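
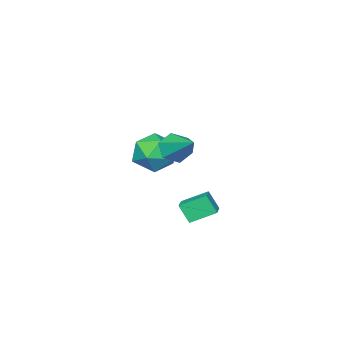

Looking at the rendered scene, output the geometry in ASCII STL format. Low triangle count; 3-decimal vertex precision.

solid 
facet normal -0.958 0.219 -0.187
outer loop
vertex -3.08 -0.635 -3.714
vertex -3.4 -1.557 -3.154
vertex -3.283 -0.58 -2.608
endloop
endfacet
facet normal -0.565 0.813 -0.144
outer loop
vertex -3.08 -0.635 -3.714
vertex -3.283 -0.58 -2.608
vertex -2.397 -0.042 -3.045
endloop
endfacet
facet normal -0.048 0.771 -0.634
outer loop
vertex -3.08 -0.635 -3.714
vertex -2.397 -0.042 -3.045
vertex -1.966 -0.686 -3.861
endloop
endfacet
facet normal -0.123 0.151 -0.981
outer loop
vertex -3.08 -0.635 -3.714
vertex -1.966 -0.686 -3.861
vertex -2.586 -1.623 -3.928
endloop
endfacet
facet normal -0.685 -0.190 -0.704
outer loop
vertex -3.08 -0.635 -3.714
vertex -2.586 -1.623 -3.928
vertex -3.4 -1.557 -3.154
endloop
endfacet
facet normal -0.256 0.828 0.499
outer loop
vertex -2.397 -0.042 -3.045
vertex -3.283 -0.58 -2.608
vertex -2.294 -0.597 -2.072
endloop
endfacet
facet normal -0.893 -0.134 0.430
outer loop
vertex -3.283 -0.58 -2.608
vertex -3.4 -1.557 -3.154
vertex -2.914 -1.534 -2.139
endloop
endfacet
facet normal -0.450 -0.795 -0.406
outer loop
vertex -3.4 -1.557 -3.154
vertex -2.586 -1.623 -3.928
vertex -2.483 -2.178 -2.955
endloop
endfacet
facet normal 0.459 -0.243 -0.855
outer loop
vertex -2.586 -1.623 -3.928
vertex -1.966 -0.686 -3.861
vertex -1.597 -1.64 -3.392
endloop
endfacet
facet normal 0.579 0.760 -0.294
outer loop
vertex -1.966 -0.686 -3.861
vertex -2.397 -0.042 -3.045
vertex -1.48 -0.663 -2.846
endloop
endfacet
facet normal 0.123 -0.151 0.981
outer loop
vertex -1.8 -1.585 -2.286
vertex -2.294 -0.597 -2.072
vertex -2.914 -1.534 -2.139
endloop
endfacet
facet normal 0.048 -0.771 0.634
outer loop
vertex -1.8 -1.585 -2.286
vertex -2.914 -1.534 -2.139
vertex -2.483 -2.178 -2.955
endloop
endfacet
facet normal 0.565 -0.813 0.144
outer loop
vertex -1.8 -1.585 -2.286
vertex -2.483 -2.178 -2.955
vertex -1.597 -1.64 -3.392
endloop
endfacet
facet normal 0.958 -0.219 0.187
outer loop
vertex -1.8 -1.585 -2.286
vertex -1.597 -1.64 -3.392
vertex -1.48 -0.663 -2.846
endloop
endfacet
facet normal 0.685 0.190 0.704
outer loop
vertex -1.8 -1.585 -2.286
vertex -1.48 -0.663 -2.846
vertex -2.294 -0.597 -2.072
endloop
endfacet
facet normal -0.459 0.243 0.855
outer loop
vertex -2.914 -1.534 -2.139
vertex -2.294 -0.597 -2.072
vertex -3.283 -0.58 -2.608
endloop
endfacet
facet normal -0.579 -0.760 0.294
outer loop
vertex -2.483 -2.178 -2.955
vertex -2.914 -1.534 -2.139
vertex -3.4 -1.557 -3.154
endloop
endfacet
facet normal 0.256 -0.828 -0.499
outer loop
vertex -1.597 -1.64 -3.392
vertex -2.483 -2.178 -2.955
vertex -2.586 -1.623 -3.928
endloop
endfacet
facet normal 0.893 0.134 -0.430
outer loop
vertex -1.48 -0.663 -2.846
vertex -1.597 -1.64 -3.392
vertex -1.966 -0.686 -3.861
endloop
endfacet
facet normal 0.450 0.795 0.406
outer loop
vertex -2.294 -0.597 -2.072
vertex -1.48 -0.663 -2.846
vertex -2.397 -0.042 -3.045
endloop
endfacet
facet normal -0.284 -0.808 -0.515
outer loop
vertex -0.901 0.749 -2.169
vertex -1.628 0.794 -1.839
vertex -1.475 1.177 -2.524
endloop
endfacet
facet normal 0.695 0.516 -0.501
outer loop
vertex -0.901 0.749 -2.169
vertex -1.475 1.177 -2.524
vertex -1.112 2.266 -0.901
endloop
endfacet
facet normal -0.284 -0.809 -0.515
outer loop
vertex -1.475 1.177 -2.524
vertex -1.628 0.794 -1.839
vertex -2.203 1.222 -2.194
endloop
endfacet
facet normal -0.184 0.835 -0.519
outer loop
vertex -1.475 1.177 -2.524
vertex -2.203 1.222 -2.194
vertex -1.112 2.266 -0.901
endloop
endfacet
facet normal -0.284 -0.809 -0.515
outer loop
vertex -2.203 1.222 -2.194
vertex -1.628 0.794 -1.839
vertex -2.356 0.839 -1.509
endloop
endfacet
facet normal -0.777 0.607 0.166
outer loop
vertex -2.203 1.222 -2.194
vertex -2.356 0.839 -1.509
vertex -1.112 2.266 -0.901
endloop
endfacet
facet normal -0.283 -0.809 -0.515
outer loop
vertex -2.356 0.839 -1.509
vertex -1.628 0.794 -1.839
vertex -1.781 0.411 -1.153
endloop
endfacet
facet normal -0.493 0.060 0.868
outer loop
vertex -2.356 0.839 -1.509
vertex -1.781 0.411 -1.153
vertex -1.112 2.266 -0.901
endloop
endfacet
facet normal -0.284 -0.809 -0.515
outer loop
vertex -1.781 0.411 -1.153
vertex -1.628 0.794 -1.839
vertex -1.054 0.366 -1.483
endloop
endfacet
facet normal 0.386 -0.259 0.885
outer loop
vertex -1.781 0.411 -1.153
vertex -1.054 0.366 -1.483
vertex -1.112 2.266 -0.901
endloop
endfacet
facet normal -0.284 -0.809 -0.515
outer loop
vertex -1.054 0.366 -1.483
vertex -1.628 0.794 -1.839
vertex -0.901 0.749 -2.169
endloop
endfacet
facet normal 0.979 -0.032 0.201
outer loop
vertex -1.054 0.366 -1.483
vertex -0.901 0.749 -2.169
vertex -1.112 2.266 -0.901
endloop
endfacet
facet normal -0.784 -0.567 -0.253
outer loop
vertex 0.287 2.827 -3.541
vertex -0.462 3.617 -2.99
vertex 0.198 3.316 -4.363
endloop
endfacet
facet normal 0.614 -0.647 -0.452
outer loop
vertex 0.982 3.883 -4.11
vertex 0.287 2.827 -3.541
vertex 0.198 3.316 -4.363
endloop
endfacet
facet normal -0.784 -0.567 -0.253
outer loop
vertex 0.198 3.316 -4.363
vertex -0.462 3.617 -2.99
vertex -0.551 4.106 -3.811
endloop
endfacet
facet normal -0.093 0.510 -0.855
outer loop
vertex -0.551 4.106 -3.811
vertex 0.982 3.883 -4.11
vertex 0.198 3.316 -4.363
endloop
endfacet
facet normal 0.092 -0.509 0.856
outer loop
vertex 0.287 2.827 -3.541
vertex 0.322 4.184 -2.737
vertex -0.462 3.617 -2.99
endloop
endfacet
facet normal 0.614 -0.647 -0.452
outer loop
vertex 1.071 3.394 -3.289
vertex 0.287 2.827 -3.541
vertex 0.982 3.883 -4.11
endloop
endfacet
facet normal 0.093 -0.509 0.856
outer loop
vertex 1.071 3.394 -3.289
vertex 0.322 4.184 -2.737
vertex 0.287 2.827 -3.541
endloop
endfacet
facet normal -0.614 0.647 0.452
outer loop
vertex -0.462 3.617 -2.99
vertex 0.322 4.184 -2.737
vertex -0.551 4.106 -3.811
endloop
endfacet
facet normal -0.093 0.509 -0.856
outer loop
vertex 0.233 4.673 -3.559
vertex 0.982 3.883 -4.11
vertex -0.551 4.106 -3.811
endloop
endfacet
facet normal -0.614 0.648 0.452
outer loop
vertex -0.551 4.106 -3.811
vertex 0.322 4.184 -2.737
vertex 0.233 4.673 -3.559
endloop
endfacet
facet normal 0.784 0.567 0.253
outer loop
vertex 0.233 4.673 -3.559
vertex 1.071 3.394 -3.289
vertex 0.982 3.883 -4.11
endloop
endfacet
facet normal 0.784 0.567 0.252
outer loop
vertex 0.322 4.184 -2.737
vertex 1.071 3.394 -3.289
vertex 0.233 4.673 -3.559
endloop
endfacet

endsolid


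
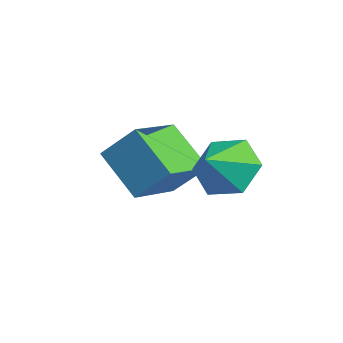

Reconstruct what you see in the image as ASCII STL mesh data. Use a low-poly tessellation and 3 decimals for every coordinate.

solid 
facet normal -0.592 0.620 -0.516
outer loop
vertex -0.991 1.486 0.345
vertex -1.632 0.639 0.063
vertex -1.841 1.205 0.983
endloop
endfacet
facet normal 0.548 0.192 0.814
outer loop
vertex -0.991 1.486 0.345
vertex -1.841 1.205 0.983
vertex -0.928 -0.099 0.677
endloop
endfacet
facet normal -0.592 0.620 -0.516
outer loop
vertex -1.841 1.205 0.983
vertex -1.632 0.639 0.063
vertex -2.483 0.357 0.701
endloop
endfacet
facet normal -0.065 -0.271 0.961
outer loop
vertex -1.841 1.205 0.983
vertex -2.483 0.357 0.701
vertex -0.928 -0.099 0.677
endloop
endfacet
facet normal -0.592 0.620 -0.516
outer loop
vertex -2.483 0.357 0.701
vertex -1.632 0.639 0.063
vertex -2.274 -0.209 -0.219
endloop
endfacet
facet normal -0.242 -0.850 0.468
outer loop
vertex -2.483 0.357 0.701
vertex -2.274 -0.209 -0.219
vertex -0.928 -0.099 0.677
endloop
endfacet
facet normal -0.592 0.619 -0.516
outer loop
vertex -2.274 -0.209 -0.219
vertex -1.632 0.639 0.063
vertex -1.423 0.072 -0.857
endloop
endfacet
facet normal 0.192 -0.967 -0.170
outer loop
vertex -2.274 -0.209 -0.219
vertex -1.423 0.072 -0.857
vertex -0.928 -0.099 0.677
endloop
endfacet
facet normal -0.592 0.619 -0.516
outer loop
vertex -1.423 0.072 -0.857
vertex -1.632 0.639 0.063
vertex -0.782 0.92 -0.575
endloop
endfacet
facet normal 0.804 -0.503 -0.316
outer loop
vertex -1.423 0.072 -0.857
vertex -0.782 0.92 -0.575
vertex -0.928 -0.099 0.677
endloop
endfacet
facet normal -0.592 0.620 -0.516
outer loop
vertex -0.782 0.92 -0.575
vertex -1.632 0.639 0.063
vertex -0.991 1.486 0.345
endloop
endfacet
facet normal 0.981 0.076 0.176
outer loop
vertex -0.782 0.92 -0.575
vertex -0.991 1.486 0.345
vertex -0.928 -0.099 0.677
endloop
endfacet
facet normal -0.607 -0.421 0.674
outer loop
vertex -3.575 -1.612 0.899
vertex -4.886 -0.318 0.526
vertex -4.172 -2.539 -0.219
endloop
endfacet
facet normal 0.698 -0.688 0.198
outer loop
vertex -2.994 -1.722 -1.526
vertex -3.575 -1.612 0.899
vertex -4.172 -2.539 -0.219
endloop
endfacet
facet normal -0.608 -0.421 0.673
outer loop
vertex -4.172 -2.539 -0.219
vertex -4.886 -0.318 0.526
vertex -5.483 -1.244 -0.592
endloop
endfacet
facet normal -0.381 -0.590 -0.712
outer loop
vertex -5.483 -1.244 -0.592
vertex -2.994 -1.722 -1.526
vertex -4.172 -2.539 -0.219
endloop
endfacet
facet normal 0.380 0.590 0.712
outer loop
vertex -3.575 -1.612 0.899
vertex -3.708 0.499 -0.781
vertex -4.886 -0.318 0.526
endloop
endfacet
facet normal 0.697 -0.689 0.198
outer loop
vertex -2.397 -0.796 -0.408
vertex -3.575 -1.612 0.899
vertex -2.994 -1.722 -1.526
endloop
endfacet
facet normal 0.381 0.590 0.712
outer loop
vertex -2.397 -0.796 -0.408
vertex -3.708 0.499 -0.781
vertex -3.575 -1.612 0.899
endloop
endfacet
facet normal -0.697 0.689 -0.198
outer loop
vertex -4.886 -0.318 0.526
vertex -3.708 0.499 -0.781
vertex -5.483 -1.244 -0.592
endloop
endfacet
facet normal -0.380 -0.591 -0.712
outer loop
vertex -4.305 -0.428 -1.899
vertex -2.994 -1.722 -1.526
vertex -5.483 -1.244 -0.592
endloop
endfacet
facet normal -0.697 0.689 -0.199
outer loop
vertex -5.483 -1.244 -0.592
vertex -3.708 0.499 -0.781
vertex -4.305 -0.428 -1.899
endloop
endfacet
facet normal 0.607 0.421 -0.673
outer loop
vertex -4.305 -0.428 -1.899
vertex -2.397 -0.796 -0.408
vertex -2.994 -1.722 -1.526
endloop
endfacet
facet normal 0.608 0.421 -0.674
outer loop
vertex -3.708 0.499 -0.781
vertex -2.397 -0.796 -0.408
vertex -4.305 -0.428 -1.899
endloop
endfacet

endsolid


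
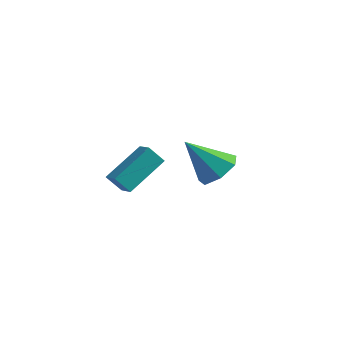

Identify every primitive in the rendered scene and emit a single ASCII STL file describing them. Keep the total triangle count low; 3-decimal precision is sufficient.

solid 
facet normal -0.574 -0.287 0.767
outer loop
vertex -0.994 -3.937 0.763
vertex -0.414 -2.257 1.825
vertex -1.656 -3.499 0.432
endloop
endfacet
facet normal -0.280 -0.811 -0.513
outer loop
vertex -1.106 -3.223 -0.305
vertex -0.994 -3.937 0.763
vertex -1.656 -3.499 0.432
endloop
endfacet
facet normal -0.574 -0.287 0.767
outer loop
vertex -1.656 -3.499 0.432
vertex -0.414 -2.257 1.825
vertex -1.076 -1.819 1.494
endloop
endfacet
facet normal -0.770 0.509 -0.384
outer loop
vertex -1.076 -1.819 1.494
vertex -1.106 -3.223 -0.305
vertex -1.656 -3.499 0.432
endloop
endfacet
facet normal 0.770 -0.509 0.384
outer loop
vertex -0.994 -3.937 0.763
vertex 0.136 -1.981 1.088
vertex -0.414 -2.257 1.825
endloop
endfacet
facet normal -0.280 -0.811 -0.513
outer loop
vertex -0.444 -3.661 0.026
vertex -0.994 -3.937 0.763
vertex -1.106 -3.223 -0.305
endloop
endfacet
facet normal 0.770 -0.509 0.384
outer loop
vertex -0.444 -3.661 0.026
vertex 0.136 -1.981 1.088
vertex -0.994 -3.937 0.763
endloop
endfacet
facet normal 0.280 0.811 0.513
outer loop
vertex -0.414 -2.257 1.825
vertex 0.136 -1.981 1.088
vertex -1.076 -1.819 1.494
endloop
endfacet
facet normal -0.770 0.509 -0.384
outer loop
vertex -0.526 -1.543 0.757
vertex -1.106 -3.223 -0.305
vertex -1.076 -1.819 1.494
endloop
endfacet
facet normal 0.280 0.811 0.513
outer loop
vertex -1.076 -1.819 1.494
vertex 0.136 -1.981 1.088
vertex -0.526 -1.543 0.757
endloop
endfacet
facet normal 0.574 0.287 -0.767
outer loop
vertex -0.526 -1.543 0.757
vertex -0.444 -3.661 0.026
vertex -1.106 -3.223 -0.305
endloop
endfacet
facet normal 0.574 0.287 -0.767
outer loop
vertex 0.136 -1.981 1.088
vertex -0.444 -3.661 0.026
vertex -0.526 -1.543 0.757
endloop
endfacet
facet normal 0.588 0.275 -0.761
outer loop
vertex 1.386 1.677 -0.686
vertex 0.539 1.804 -1.294
vertex 1.012 2.508 -0.675
endloop
endfacet
facet normal 0.400 0.168 0.901
outer loop
vertex 1.386 1.677 -0.686
vertex 1.012 2.508 -0.675
vertex -0.719 1.216 0.334
endloop
endfacet
facet normal 0.588 0.274 -0.761
outer loop
vertex 1.012 2.508 -0.675
vertex 0.539 1.804 -1.294
vertex 0.282 2.809 -1.13
endloop
endfacet
facet normal -0.133 0.715 0.687
outer loop
vertex 1.012 2.508 -0.675
vertex 0.282 2.809 -1.13
vertex -0.719 1.216 0.334
endloop
endfacet
facet normal 0.588 0.275 -0.761
outer loop
vertex 0.282 2.809 -1.13
vertex 0.539 1.804 -1.294
vertex -0.254 2.353 -1.709
endloop
endfacet
facet normal -0.746 0.640 0.186
outer loop
vertex 0.282 2.809 -1.13
vertex -0.254 2.353 -1.709
vertex -0.719 1.216 0.334
endloop
endfacet
facet normal 0.588 0.274 -0.761
outer loop
vertex -0.254 2.353 -1.709
vertex 0.539 1.804 -1.294
vertex -0.193 1.484 -1.975
endloop
endfacet
facet normal -0.975 -0.000 -0.222
outer loop
vertex -0.254 2.353 -1.709
vertex -0.193 1.484 -1.975
vertex -0.719 1.216 0.334
endloop
endfacet
facet normal 0.588 0.275 -0.761
outer loop
vertex -0.193 1.484 -1.975
vertex 0.539 1.804 -1.294
vertex 0.42 0.856 -1.729
endloop
endfacet
facet normal -0.649 -0.724 -0.232
outer loop
vertex -0.193 1.484 -1.975
vertex 0.42 0.856 -1.729
vertex -0.719 1.216 0.334
endloop
endfacet
facet normal 0.588 0.275 -0.760
outer loop
vertex 0.42 0.856 -1.729
vertex 0.539 1.804 -1.294
vertex 1.122 0.941 -1.155
endloop
endfacet
facet normal -0.015 -0.986 0.164
outer loop
vertex 0.42 0.856 -1.729
vertex 1.122 0.941 -1.155
vertex -0.719 1.216 0.334
endloop
endfacet
facet normal 0.588 0.274 -0.761
outer loop
vertex 1.122 0.941 -1.155
vertex 0.539 1.804 -1.294
vertex 1.386 1.677 -0.686
endloop
endfacet
facet normal 0.453 -0.589 0.669
outer loop
vertex 1.122 0.941 -1.155
vertex 1.386 1.677 -0.686
vertex -0.719 1.216 0.334
endloop
endfacet

endsolid


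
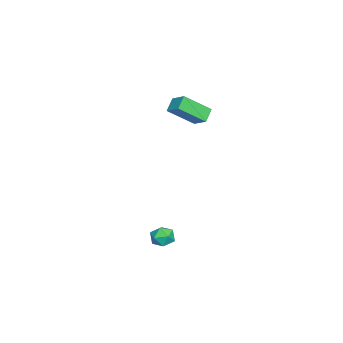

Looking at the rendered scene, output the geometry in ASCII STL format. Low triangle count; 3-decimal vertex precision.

solid 
facet normal -0.550 -0.679 -0.485
outer loop
vertex -4.212 -1.123 2.991
vertex -4.931 0.357 1.735
vertex -3.43 -1.293 2.342
endloop
endfacet
facet normal 0.348 -0.715 0.606
outer loop
vertex -2.769 -0.477 2.925
vertex -4.212 -1.123 2.991
vertex -3.43 -1.293 2.342
endloop
endfacet
facet normal -0.550 -0.679 -0.486
outer loop
vertex -3.43 -1.293 2.342
vertex -4.931 0.357 1.735
vertex -4.149 0.187 1.087
endloop
endfacet
facet normal 0.759 -0.165 -0.630
outer loop
vertex -4.149 0.187 1.087
vertex -2.769 -0.477 2.925
vertex -3.43 -1.293 2.342
endloop
endfacet
facet normal -0.759 0.165 0.629
outer loop
vertex -4.212 -1.123 2.991
vertex -4.27 1.173 2.318
vertex -4.931 0.357 1.735
endloop
endfacet
facet normal 0.348 -0.715 0.607
outer loop
vertex -3.551 -0.307 3.573
vertex -4.212 -1.123 2.991
vertex -2.769 -0.477 2.925
endloop
endfacet
facet normal -0.759 0.165 0.630
outer loop
vertex -3.551 -0.307 3.573
vertex -4.27 1.173 2.318
vertex -4.212 -1.123 2.991
endloop
endfacet
facet normal -0.347 0.715 -0.607
outer loop
vertex -4.931 0.357 1.735
vertex -4.27 1.173 2.318
vertex -4.149 0.187 1.087
endloop
endfacet
facet normal 0.759 -0.166 -0.630
outer loop
vertex -3.488 1.003 1.669
vertex -2.769 -0.477 2.925
vertex -4.149 0.187 1.087
endloop
endfacet
facet normal -0.348 0.715 -0.607
outer loop
vertex -4.149 0.187 1.087
vertex -4.27 1.173 2.318
vertex -3.488 1.003 1.669
endloop
endfacet
facet normal 0.550 0.679 0.486
outer loop
vertex -3.488 1.003 1.669
vertex -3.551 -0.307 3.573
vertex -2.769 -0.477 2.925
endloop
endfacet
facet normal 0.551 0.679 0.485
outer loop
vertex -4.27 1.173 2.318
vertex -3.551 -0.307 3.573
vertex -3.488 1.003 1.669
endloop
endfacet
facet normal -0.476 0.880 0.010
outer loop
vertex 3.949 0.753 -4.013
vertex 3.265 0.383 -4.005
vertex 3.616 0.565 -3.335
endloop
endfacet
facet normal 0.156 0.929 0.335
outer loop
vertex 3.949 0.753 -4.013
vertex 3.616 0.565 -3.335
vertex 4.382 0.471 -3.432
endloop
endfacet
facet normal 0.661 0.738 -0.134
outer loop
vertex 3.949 0.753 -4.013
vertex 4.382 0.471 -3.432
vertex 4.504 0.229 -4.161
endloop
endfacet
facet normal 0.339 0.570 -0.748
outer loop
vertex 3.949 0.753 -4.013
vertex 4.504 0.229 -4.161
vertex 3.814 0.175 -4.515
endloop
endfacet
facet normal -0.364 0.658 -0.660
outer loop
vertex 3.949 0.753 -4.013
vertex 3.814 0.175 -4.515
vertex 3.265 0.383 -4.005
endloop
endfacet
facet normal 0.167 0.459 0.872
outer loop
vertex 4.382 0.471 -3.432
vertex 3.616 0.565 -3.335
vertex 3.966 -0.075 -3.065
endloop
endfacet
facet normal -0.858 0.378 0.347
outer loop
vertex 3.616 0.565 -3.335
vertex 3.265 0.383 -4.005
vertex 3.276 -0.129 -3.419
endloop
endfacet
facet normal -0.676 0.020 -0.736
outer loop
vertex 3.265 0.383 -4.005
vertex 3.814 0.175 -4.515
vertex 3.398 -0.371 -4.148
endloop
endfacet
facet normal 0.461 -0.119 -0.880
outer loop
vertex 3.814 0.175 -4.515
vertex 4.504 0.229 -4.161
vertex 4.164 -0.465 -4.245
endloop
endfacet
facet normal 0.982 0.152 0.114
outer loop
vertex 4.504 0.229 -4.161
vertex 4.382 0.471 -3.432
vertex 4.515 -0.283 -3.575
endloop
endfacet
facet normal -0.339 -0.570 0.748
outer loop
vertex 3.831 -0.653 -3.567
vertex 3.966 -0.075 -3.065
vertex 3.276 -0.129 -3.419
endloop
endfacet
facet normal -0.661 -0.738 0.134
outer loop
vertex 3.831 -0.653 -3.567
vertex 3.276 -0.129 -3.419
vertex 3.398 -0.371 -4.148
endloop
endfacet
facet normal -0.156 -0.929 -0.335
outer loop
vertex 3.831 -0.653 -3.567
vertex 3.398 -0.371 -4.148
vertex 4.164 -0.465 -4.245
endloop
endfacet
facet normal 0.476 -0.880 -0.010
outer loop
vertex 3.831 -0.653 -3.567
vertex 4.164 -0.465 -4.245
vertex 4.515 -0.283 -3.575
endloop
endfacet
facet normal 0.364 -0.658 0.660
outer loop
vertex 3.831 -0.653 -3.567
vertex 4.515 -0.283 -3.575
vertex 3.966 -0.075 -3.065
endloop
endfacet
facet normal -0.461 0.119 0.880
outer loop
vertex 3.276 -0.129 -3.419
vertex 3.966 -0.075 -3.065
vertex 3.616 0.565 -3.335
endloop
endfacet
facet normal -0.982 -0.152 -0.114
outer loop
vertex 3.398 -0.371 -4.148
vertex 3.276 -0.129 -3.419
vertex 3.265 0.383 -4.005
endloop
endfacet
facet normal -0.167 -0.459 -0.872
outer loop
vertex 4.164 -0.465 -4.245
vertex 3.398 -0.371 -4.148
vertex 3.814 0.175 -4.515
endloop
endfacet
facet normal 0.858 -0.378 -0.347
outer loop
vertex 4.515 -0.283 -3.575
vertex 4.164 -0.465 -4.245
vertex 4.504 0.229 -4.161
endloop
endfacet
facet normal 0.676 -0.020 0.736
outer loop
vertex 3.966 -0.075 -3.065
vertex 4.515 -0.283 -3.575
vertex 4.382 0.471 -3.432
endloop
endfacet

endsolid


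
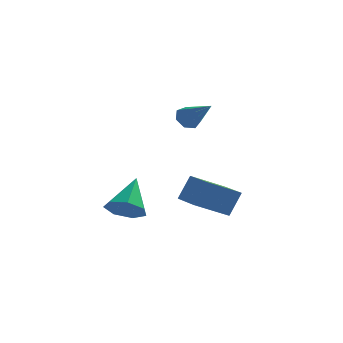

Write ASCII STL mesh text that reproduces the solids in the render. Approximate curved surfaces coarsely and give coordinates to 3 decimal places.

solid 
facet normal -0.510 0.854 -0.100
outer loop
vertex 0.171 1.721 -2.515
vertex 1.816 2.586 -3.512
vertex -0.388 1.23 -3.863
endloop
endfacet
facet normal -0.780 -0.410 0.473
outer loop
vertex 0.504 -0.266 -3.688
vertex 0.171 1.721 -2.515
vertex -0.388 1.23 -3.863
endloop
endfacet
facet normal -0.510 0.854 -0.100
outer loop
vertex -0.388 1.23 -3.863
vertex 1.816 2.586 -3.512
vertex 1.257 2.095 -4.86
endloop
endfacet
facet normal -0.363 -0.319 -0.876
outer loop
vertex 1.257 2.095 -4.86
vertex 0.504 -0.266 -3.688
vertex -0.388 1.23 -3.863
endloop
endfacet
facet normal 0.363 0.319 0.876
outer loop
vertex 0.171 1.721 -2.515
vertex 2.708 1.09 -3.337
vertex 1.816 2.586 -3.512
endloop
endfacet
facet normal -0.780 -0.410 0.473
outer loop
vertex 1.063 0.225 -2.34
vertex 0.171 1.721 -2.515
vertex 0.504 -0.266 -3.688
endloop
endfacet
facet normal 0.363 0.319 0.876
outer loop
vertex 1.063 0.225 -2.34
vertex 2.708 1.09 -3.337
vertex 0.171 1.721 -2.515
endloop
endfacet
facet normal 0.780 0.410 -0.473
outer loop
vertex 1.816 2.586 -3.512
vertex 2.708 1.09 -3.337
vertex 1.257 2.095 -4.86
endloop
endfacet
facet normal -0.363 -0.319 -0.876
outer loop
vertex 2.149 0.599 -4.685
vertex 0.504 -0.266 -3.688
vertex 1.257 2.095 -4.86
endloop
endfacet
facet normal 0.780 0.410 -0.473
outer loop
vertex 1.257 2.095 -4.86
vertex 2.708 1.09 -3.337
vertex 2.149 0.599 -4.685
endloop
endfacet
facet normal 0.510 -0.854 0.100
outer loop
vertex 2.149 0.599 -4.685
vertex 1.063 0.225 -2.34
vertex 0.504 -0.266 -3.688
endloop
endfacet
facet normal 0.510 -0.854 0.100
outer loop
vertex 2.708 1.09 -3.337
vertex 1.063 0.225 -2.34
vertex 2.149 0.599 -4.685
endloop
endfacet
facet normal -0.162 -0.728 -0.666
outer loop
vertex -1.529 -2.614 -3.545
vertex -2.487 -2.784 -3.126
vertex -2.217 -2.126 -3.911
endloop
endfacet
facet normal 0.654 0.689 -0.311
outer loop
vertex -1.529 -2.614 -3.545
vertex -2.217 -2.126 -3.911
vertex -2.133 -1.196 -1.674
endloop
endfacet
facet normal -0.162 -0.728 -0.666
outer loop
vertex -2.217 -2.126 -3.911
vertex -2.487 -2.784 -3.126
vertex -3.108 -2.133 -3.686
endloop
endfacet
facet normal -0.103 0.920 -0.379
outer loop
vertex -2.217 -2.126 -3.911
vertex -3.108 -2.133 -3.686
vertex -2.133 -1.196 -1.674
endloop
endfacet
facet normal -0.163 -0.728 -0.665
outer loop
vertex -3.108 -2.133 -3.686
vertex -2.487 -2.784 -3.126
vertex -3.532 -2.63 -3.038
endloop
endfacet
facet normal -0.734 0.678 0.040
outer loop
vertex -3.108 -2.133 -3.686
vertex -3.532 -2.63 -3.038
vertex -2.133 -1.196 -1.674
endloop
endfacet
facet normal -0.163 -0.728 -0.666
outer loop
vertex -3.532 -2.63 -3.038
vertex -2.487 -2.784 -3.126
vertex -3.169 -3.243 -2.457
endloop
endfacet
facet normal -0.763 0.145 0.630
outer loop
vertex -3.532 -2.63 -3.038
vertex -3.169 -3.243 -2.457
vertex -2.133 -1.196 -1.674
endloop
endfacet
facet normal -0.162 -0.729 -0.665
outer loop
vertex -3.169 -3.243 -2.457
vertex -2.487 -2.784 -3.126
vertex -2.293 -3.51 -2.378
endloop
endfacet
facet normal -0.169 -0.276 0.946
outer loop
vertex -3.169 -3.243 -2.457
vertex -2.293 -3.51 -2.378
vertex -2.133 -1.196 -1.674
endloop
endfacet
facet normal -0.162 -0.729 -0.665
outer loop
vertex -2.293 -3.51 -2.378
vertex -2.487 -2.784 -3.126
vertex -1.562 -3.23 -2.863
endloop
endfacet
facet normal 0.602 -0.270 0.751
outer loop
vertex -2.293 -3.51 -2.378
vertex -1.562 -3.23 -2.863
vertex -2.133 -1.196 -1.674
endloop
endfacet
facet normal -0.162 -0.728 -0.666
outer loop
vertex -1.562 -3.23 -2.863
vertex -2.487 -2.784 -3.126
vertex -1.529 -2.614 -3.545
endloop
endfacet
facet normal 0.968 0.160 0.191
outer loop
vertex -1.562 -3.23 -2.863
vertex -1.529 -2.614 -3.545
vertex -2.133 -1.196 -1.674
endloop
endfacet
facet normal -0.580 0.579 -0.574
outer loop
vertex 0.259 3.687 0.039
vertex -0.12 3.91 0.647
vertex 0.491 4.216 0.338
endloop
endfacet
facet normal 0.873 -0.115 -0.474
outer loop
vertex 0.259 3.687 0.039
vertex 0.491 4.216 0.338
vertex 1.12 2.67 1.873
endloop
endfacet
facet normal -0.580 0.579 -0.573
outer loop
vertex 0.491 4.216 0.338
vertex -0.12 3.91 0.647
vertex 0.264 4.515 0.87
endloop
endfacet
facet normal 0.877 0.467 0.111
outer loop
vertex 0.491 4.216 0.338
vertex 0.264 4.515 0.87
vertex 1.12 2.67 1.873
endloop
endfacet
facet normal -0.579 0.579 -0.574
outer loop
vertex 0.264 4.515 0.87
vertex -0.12 3.91 0.647
vertex -0.253 4.358 1.233
endloop
endfacet
facet normal 0.351 0.568 0.745
outer loop
vertex 0.264 4.515 0.87
vertex -0.253 4.358 1.233
vertex 1.12 2.67 1.873
endloop
endfacet
facet normal -0.580 0.579 -0.574
outer loop
vertex -0.253 4.358 1.233
vertex -0.12 3.91 0.647
vertex -0.669 3.864 1.155
endloop
endfacet
facet normal -0.307 0.109 0.946
outer loop
vertex -0.253 4.358 1.233
vertex -0.669 3.864 1.155
vertex 1.12 2.67 1.873
endloop
endfacet
facet normal -0.579 0.580 -0.573
outer loop
vertex -0.669 3.864 1.155
vertex -0.12 3.91 0.647
vertex -0.672 3.405 0.694
endloop
endfacet
facet normal -0.603 -0.563 0.565
outer loop
vertex -0.669 3.864 1.155
vertex -0.672 3.405 0.694
vertex 1.12 2.67 1.873
endloop
endfacet
facet normal -0.579 0.580 -0.573
outer loop
vertex -0.672 3.405 0.694
vertex -0.12 3.91 0.647
vertex -0.259 3.326 0.197
endloop
endfacet
facet normal -0.314 -0.943 -0.111
outer loop
vertex -0.672 3.405 0.694
vertex -0.259 3.326 0.197
vertex 1.12 2.67 1.873
endloop
endfacet
facet normal -0.579 0.580 -0.573
outer loop
vertex -0.259 3.326 0.197
vertex -0.12 3.91 0.647
vertex 0.259 3.687 0.039
endloop
endfacet
facet normal 0.343 -0.744 -0.574
outer loop
vertex -0.259 3.326 0.197
vertex 0.259 3.687 0.039
vertex 1.12 2.67 1.873
endloop
endfacet

endsolid


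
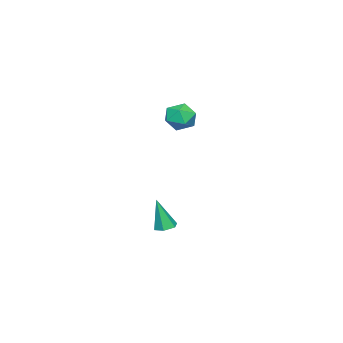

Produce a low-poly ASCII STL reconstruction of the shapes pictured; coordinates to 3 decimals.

solid 
facet normal 0.054 0.509 0.859
outer loop
vertex -3.294 -1.82 3.216
vertex -3.543 -2.542 3.66
vertex -2.685 -2.387 3.514
endloop
endfacet
facet normal 0.522 0.762 0.382
outer loop
vertex -3.294 -1.82 3.216
vertex -2.685 -2.387 3.514
vertex -2.605 -2.037 2.707
endloop
endfacet
facet normal 0.160 0.967 -0.196
outer loop
vertex -3.294 -1.82 3.216
vertex -2.605 -2.037 2.707
vertex -3.413 -1.975 2.355
endloop
endfacet
facet normal -0.534 0.842 -0.078
outer loop
vertex -3.294 -1.82 3.216
vertex -3.413 -1.975 2.355
vertex -3.992 -2.288 2.943
endloop
endfacet
facet normal -0.599 0.559 0.573
outer loop
vertex -3.294 -1.82 3.216
vertex -3.992 -2.288 2.943
vertex -3.543 -2.542 3.66
endloop
endfacet
facet normal 0.955 0.227 0.193
outer loop
vertex -2.605 -2.037 2.707
vertex -2.685 -2.387 3.514
vertex -2.428 -2.892 2.837
endloop
endfacet
facet normal 0.197 -0.182 0.963
outer loop
vertex -2.685 -2.387 3.514
vertex -3.543 -2.542 3.66
vertex -3.007 -3.205 3.425
endloop
endfacet
facet normal -0.859 -0.101 0.502
outer loop
vertex -3.543 -2.542 3.66
vertex -3.992 -2.288 2.943
vertex -3.815 -3.143 3.073
endloop
endfacet
facet normal -0.754 0.357 -0.552
outer loop
vertex -3.992 -2.288 2.943
vertex -3.413 -1.975 2.355
vertex -3.735 -2.793 2.266
endloop
endfacet
facet normal 0.367 0.560 -0.743
outer loop
vertex -3.413 -1.975 2.355
vertex -2.605 -2.037 2.707
vertex -2.877 -2.638 2.12
endloop
endfacet
facet normal 0.534 -0.842 0.078
outer loop
vertex -3.126 -3.36 2.564
vertex -2.428 -2.892 2.837
vertex -3.007 -3.205 3.425
endloop
endfacet
facet normal -0.160 -0.967 0.196
outer loop
vertex -3.126 -3.36 2.564
vertex -3.007 -3.205 3.425
vertex -3.815 -3.143 3.073
endloop
endfacet
facet normal -0.522 -0.762 -0.382
outer loop
vertex -3.126 -3.36 2.564
vertex -3.815 -3.143 3.073
vertex -3.735 -2.793 2.266
endloop
endfacet
facet normal -0.054 -0.509 -0.859
outer loop
vertex -3.126 -3.36 2.564
vertex -3.735 -2.793 2.266
vertex -2.877 -2.638 2.12
endloop
endfacet
facet normal 0.599 -0.559 -0.573
outer loop
vertex -3.126 -3.36 2.564
vertex -2.877 -2.638 2.12
vertex -2.428 -2.892 2.837
endloop
endfacet
facet normal 0.754 -0.357 0.552
outer loop
vertex -3.007 -3.205 3.425
vertex -2.428 -2.892 2.837
vertex -2.685 -2.387 3.514
endloop
endfacet
facet normal -0.367 -0.560 0.743
outer loop
vertex -3.815 -3.143 3.073
vertex -3.007 -3.205 3.425
vertex -3.543 -2.542 3.66
endloop
endfacet
facet normal -0.955 -0.227 -0.193
outer loop
vertex -3.735 -2.793 2.266
vertex -3.815 -3.143 3.073
vertex -3.992 -2.288 2.943
endloop
endfacet
facet normal -0.197 0.182 -0.963
outer loop
vertex -2.877 -2.638 2.12
vertex -3.735 -2.793 2.266
vertex -3.413 -1.975 2.355
endloop
endfacet
facet normal 0.859 0.101 -0.502
outer loop
vertex -2.428 -2.892 2.837
vertex -2.877 -2.638 2.12
vertex -2.605 -2.037 2.707
endloop
endfacet
facet normal -0.093 0.224 -0.970
outer loop
vertex -1.928 -2.804 -4.107
vertex -2.485 -2.997 -4.098
vertex -2.367 -2.432 -3.979
endloop
endfacet
facet normal 0.661 0.654 0.367
outer loop
vertex -1.928 -2.804 -4.107
vertex -2.367 -2.432 -3.979
vertex -2.315 -3.403 -2.342
endloop
endfacet
facet normal -0.095 0.224 -0.970
outer loop
vertex -2.367 -2.432 -3.979
vertex -2.485 -2.997 -4.098
vertex -2.925 -2.625 -3.969
endloop
endfacet
facet normal -0.276 0.823 0.497
outer loop
vertex -2.367 -2.432 -3.979
vertex -2.925 -2.625 -3.969
vertex -2.315 -3.403 -2.342
endloop
endfacet
facet normal -0.095 0.224 -0.970
outer loop
vertex -2.925 -2.625 -3.969
vertex -2.485 -2.997 -4.098
vertex -3.043 -3.191 -4.088
endloop
endfacet
facet normal -0.913 0.108 0.394
outer loop
vertex -2.925 -2.625 -3.969
vertex -3.043 -3.191 -4.088
vertex -2.315 -3.403 -2.342
endloop
endfacet
facet normal -0.095 0.224 -0.970
outer loop
vertex -3.043 -3.191 -4.088
vertex -2.485 -2.997 -4.098
vertex -2.603 -3.563 -4.217
endloop
endfacet
facet normal -0.610 -0.776 0.160
outer loop
vertex -3.043 -3.191 -4.088
vertex -2.603 -3.563 -4.217
vertex -2.315 -3.403 -2.342
endloop
endfacet
facet normal -0.095 0.224 -0.970
outer loop
vertex -2.603 -3.563 -4.217
vertex -2.485 -2.997 -4.098
vertex -2.046 -3.369 -4.227
endloop
endfacet
facet normal 0.329 -0.944 0.030
outer loop
vertex -2.603 -3.563 -4.217
vertex -2.046 -3.369 -4.227
vertex -2.315 -3.403 -2.342
endloop
endfacet
facet normal -0.094 0.226 -0.970
outer loop
vertex -2.046 -3.369 -4.227
vertex -2.485 -2.997 -4.098
vertex -1.928 -2.804 -4.107
endloop
endfacet
facet normal 0.964 -0.230 0.133
outer loop
vertex -2.046 -3.369 -4.227
vertex -1.928 -2.804 -4.107
vertex -2.315 -3.403 -2.342
endloop
endfacet

endsolid


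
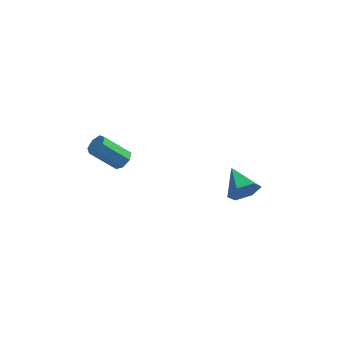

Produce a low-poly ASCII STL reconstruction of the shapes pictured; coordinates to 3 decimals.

solid 
facet normal 0.530 -0.784 -0.324
outer loop
vertex 4.694 -2.244 -3.122
vertex 4.294 -2.228 -3.815
vertex 4.969 -1.806 -3.732
endloop
endfacet
facet normal 0.471 0.602 0.645
outer loop
vertex 4.694 -2.244 -3.122
vertex 4.969 -1.806 -3.732
vertex 3.526 -1.092 -3.345
endloop
endfacet
facet normal 0.530 -0.784 -0.324
outer loop
vertex 4.969 -1.806 -3.732
vertex 4.294 -2.228 -3.815
vertex 4.569 -1.79 -4.425
endloop
endfacet
facet normal 0.390 0.898 -0.204
outer loop
vertex 4.969 -1.806 -3.732
vertex 4.569 -1.79 -4.425
vertex 3.526 -1.092 -3.345
endloop
endfacet
facet normal 0.531 -0.783 -0.323
outer loop
vertex 4.569 -1.79 -4.425
vertex 4.294 -2.228 -3.815
vertex 3.895 -2.213 -4.507
endloop
endfacet
facet normal -0.311 0.633 -0.709
outer loop
vertex 4.569 -1.79 -4.425
vertex 3.895 -2.213 -4.507
vertex 3.526 -1.092 -3.345
endloop
endfacet
facet normal 0.531 -0.783 -0.323
outer loop
vertex 3.895 -2.213 -4.507
vertex 4.294 -2.228 -3.815
vertex 3.62 -2.651 -3.897
endloop
endfacet
facet normal -0.928 0.073 -0.366
outer loop
vertex 3.895 -2.213 -4.507
vertex 3.62 -2.651 -3.897
vertex 3.526 -1.092 -3.345
endloop
endfacet
facet normal 0.531 -0.783 -0.323
outer loop
vertex 3.62 -2.651 -3.897
vertex 4.294 -2.228 -3.815
vertex 4.02 -2.666 -3.204
endloop
endfacet
facet normal -0.846 -0.222 0.484
outer loop
vertex 3.62 -2.651 -3.897
vertex 4.02 -2.666 -3.204
vertex 3.526 -1.092 -3.345
endloop
endfacet
facet normal 0.530 -0.784 -0.324
outer loop
vertex 4.02 -2.666 -3.204
vertex 4.294 -2.228 -3.815
vertex 4.694 -2.244 -3.122
endloop
endfacet
facet normal -0.147 0.042 0.988
outer loop
vertex 4.02 -2.666 -3.204
vertex 4.694 -2.244 -3.122
vertex 3.526 -1.092 -3.345
endloop
endfacet
facet normal 0.703 0.141 -0.697
outer loop
vertex -0.369 -3.901 -0.829
vertex -0.722 -3.651 -1.134
vertex -0.399 -3.446 -0.767
endloop
endfacet
facet normal 0.709 -0.049 0.704
outer loop
vertex -0.369 -3.901 -0.829
vertex -0.399 -3.446 -0.767
vertex -1.465 -4.12 0.26
endloop
endfacet
facet normal 0.709 -0.049 0.704
outer loop
vertex -1.465 -4.12 0.26
vertex -0.399 -3.446 -0.767
vertex -1.494 -3.665 0.321
endloop
endfacet
facet normal -0.703 -0.138 0.698
outer loop
vertex -1.465 -4.12 0.26
vertex -1.494 -3.665 0.321
vertex -1.818 -3.869 -0.046
endloop
endfacet
facet normal 0.703 0.140 -0.697
outer loop
vertex -0.399 -3.446 -0.767
vertex -0.722 -3.651 -1.134
vertex -0.672 -3.145 -0.982
endloop
endfacet
facet normal 0.391 0.743 0.543
outer loop
vertex -0.399 -3.446 -0.767
vertex -0.672 -3.145 -0.982
vertex -1.494 -3.665 0.321
endloop
endfacet
facet normal 0.391 0.743 0.543
outer loop
vertex -1.494 -3.665 0.321
vertex -0.672 -3.145 -0.982
vertex -1.768 -3.364 0.106
endloop
endfacet
facet normal -0.702 -0.141 0.698
outer loop
vertex -1.494 -3.665 0.321
vertex -1.768 -3.364 0.106
vertex -1.818 -3.869 -0.046
endloop
endfacet
facet normal 0.702 0.140 -0.698
outer loop
vertex -0.672 -3.145 -0.982
vertex -0.722 -3.651 -1.134
vertex -0.983 -3.225 -1.311
endloop
endfacet
facet normal -0.222 0.975 -0.027
outer loop
vertex -0.672 -3.145 -0.982
vertex -0.983 -3.225 -1.311
vertex -1.768 -3.364 0.106
endloop
endfacet
facet normal -0.222 0.975 -0.027
outer loop
vertex -1.768 -3.364 0.106
vertex -0.983 -3.225 -1.311
vertex -2.079 -3.444 -0.223
endloop
endfacet
facet normal -0.702 -0.141 0.698
outer loop
vertex -1.768 -3.364 0.106
vertex -2.079 -3.444 -0.223
vertex -1.818 -3.869 -0.046
endloop
endfacet
facet normal 0.702 0.140 -0.698
outer loop
vertex -0.983 -3.225 -1.311
vertex -0.722 -3.651 -1.134
vertex -1.098 -3.625 -1.507
endloop
endfacet
facet normal -0.666 0.474 -0.576
outer loop
vertex -0.983 -3.225 -1.311
vertex -1.098 -3.625 -1.507
vertex -2.079 -3.444 -0.223
endloop
endfacet
facet normal -0.666 0.474 -0.576
outer loop
vertex -2.079 -3.444 -0.223
vertex -1.098 -3.625 -1.507
vertex -2.194 -3.844 -0.419
endloop
endfacet
facet normal -0.702 -0.140 0.698
outer loop
vertex -2.079 -3.444 -0.223
vertex -2.194 -3.844 -0.419
vertex -1.818 -3.869 -0.046
endloop
endfacet
facet normal 0.702 0.142 -0.698
outer loop
vertex -1.098 -3.625 -1.507
vertex -0.722 -3.651 -1.134
vertex -0.929 -4.044 -1.422
endloop
endfacet
facet normal -0.610 -0.386 -0.692
outer loop
vertex -1.098 -3.625 -1.507
vertex -0.929 -4.044 -1.422
vertex -2.194 -3.844 -0.419
endloop
endfacet
facet normal -0.610 -0.386 -0.692
outer loop
vertex -2.194 -3.844 -0.419
vertex -0.929 -4.044 -1.422
vertex -2.025 -4.263 -0.334
endloop
endfacet
facet normal -0.702 -0.141 0.698
outer loop
vertex -2.194 -3.844 -0.419
vertex -2.025 -4.263 -0.334
vertex -1.818 -3.869 -0.046
endloop
endfacet
facet normal 0.703 0.141 -0.697
outer loop
vertex -0.929 -4.044 -1.422
vertex -0.722 -3.651 -1.134
vertex -0.605 -4.167 -1.12
endloop
endfacet
facet normal -0.094 -0.953 -0.287
outer loop
vertex -0.929 -4.044 -1.422
vertex -0.605 -4.167 -1.12
vertex -2.025 -4.263 -0.334
endloop
endfacet
facet normal -0.094 -0.953 -0.287
outer loop
vertex -2.025 -4.263 -0.334
vertex -0.605 -4.167 -1.12
vertex -1.701 -4.386 -0.032
endloop
endfacet
facet normal -0.703 -0.140 0.697
outer loop
vertex -2.025 -4.263 -0.334
vertex -1.701 -4.386 -0.032
vertex -1.818 -3.869 -0.046
endloop
endfacet
facet normal 0.702 0.140 -0.698
outer loop
vertex -0.605 -4.167 -1.12
vertex -0.722 -3.651 -1.134
vertex -0.369 -3.901 -0.829
endloop
endfacet
facet normal 0.493 -0.803 0.335
outer loop
vertex -0.605 -4.167 -1.12
vertex -0.369 -3.901 -0.829
vertex -1.701 -4.386 -0.032
endloop
endfacet
facet normal 0.492 -0.804 0.334
outer loop
vertex -1.701 -4.386 -0.032
vertex -0.369 -3.901 -0.829
vertex -1.465 -4.12 0.26
endloop
endfacet
facet normal -0.704 -0.140 0.697
outer loop
vertex -1.701 -4.386 -0.032
vertex -1.465 -4.12 0.26
vertex -1.818 -3.869 -0.046
endloop
endfacet

endsolid


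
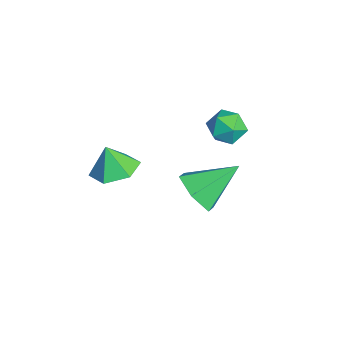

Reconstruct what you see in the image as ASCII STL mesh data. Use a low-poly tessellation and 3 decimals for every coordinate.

solid 
facet normal 0.373 0.073 0.925
outer loop
vertex -0.783 0.16 3.732
vertex -0.693 -0.528 3.75
vertex -0.186 -0.118 3.513
endloop
endfacet
facet normal 0.510 0.663 0.548
outer loop
vertex -0.783 0.16 3.732
vertex -0.186 -0.118 3.513
vertex -0.478 0.401 3.157
endloop
endfacet
facet normal -0.113 0.936 0.333
outer loop
vertex -0.783 0.16 3.732
vertex -0.478 0.401 3.157
vertex -1.166 0.312 3.174
endloop
endfacet
facet normal -0.635 0.515 0.576
outer loop
vertex -0.783 0.16 3.732
vertex -1.166 0.312 3.174
vertex -1.299 -0.262 3.541
endloop
endfacet
facet normal -0.333 -0.019 0.943
outer loop
vertex -0.783 0.16 3.732
vertex -1.299 -0.262 3.541
vertex -0.693 -0.528 3.75
endloop
endfacet
facet normal 0.880 0.473 -0.033
outer loop
vertex -0.478 0.401 3.157
vertex -0.186 -0.118 3.513
vertex -0.201 -0.138 2.819
endloop
endfacet
facet normal 0.659 -0.482 0.577
outer loop
vertex -0.186 -0.118 3.513
vertex -0.693 -0.528 3.75
vertex -0.334 -0.712 3.186
endloop
endfacet
facet normal -0.486 -0.630 0.606
outer loop
vertex -0.693 -0.528 3.75
vertex -1.299 -0.262 3.541
vertex -1.022 -0.801 3.203
endloop
endfacet
facet normal -0.972 0.234 0.014
outer loop
vertex -1.299 -0.262 3.541
vertex -1.166 0.312 3.174
vertex -1.314 -0.282 2.847
endloop
endfacet
facet normal -0.128 0.916 -0.380
outer loop
vertex -1.166 0.312 3.174
vertex -0.478 0.401 3.157
vertex -0.807 0.128 2.61
endloop
endfacet
facet normal 0.635 -0.515 -0.576
outer loop
vertex -0.717 -0.56 2.628
vertex -0.201 -0.138 2.819
vertex -0.334 -0.712 3.186
endloop
endfacet
facet normal 0.113 -0.936 -0.333
outer loop
vertex -0.717 -0.56 2.628
vertex -0.334 -0.712 3.186
vertex -1.022 -0.801 3.203
endloop
endfacet
facet normal -0.510 -0.663 -0.548
outer loop
vertex -0.717 -0.56 2.628
vertex -1.022 -0.801 3.203
vertex -1.314 -0.282 2.847
endloop
endfacet
facet normal -0.373 -0.073 -0.925
outer loop
vertex -0.717 -0.56 2.628
vertex -1.314 -0.282 2.847
vertex -0.807 0.128 2.61
endloop
endfacet
facet normal 0.333 0.019 -0.943
outer loop
vertex -0.717 -0.56 2.628
vertex -0.807 0.128 2.61
vertex -0.201 -0.138 2.819
endloop
endfacet
facet normal 0.972 -0.234 -0.014
outer loop
vertex -0.334 -0.712 3.186
vertex -0.201 -0.138 2.819
vertex -0.186 -0.118 3.513
endloop
endfacet
facet normal 0.128 -0.916 0.380
outer loop
vertex -1.022 -0.801 3.203
vertex -0.334 -0.712 3.186
vertex -0.693 -0.528 3.75
endloop
endfacet
facet normal -0.880 -0.473 0.033
outer loop
vertex -1.314 -0.282 2.847
vertex -1.022 -0.801 3.203
vertex -1.299 -0.262 3.541
endloop
endfacet
facet normal -0.659 0.482 -0.577
outer loop
vertex -0.807 0.128 2.61
vertex -1.314 -0.282 2.847
vertex -1.166 0.312 3.174
endloop
endfacet
facet normal 0.486 0.630 -0.606
outer loop
vertex -0.201 -0.138 2.819
vertex -0.807 0.128 2.61
vertex -0.478 0.401 3.157
endloop
endfacet
facet normal 0.181 0.236 -0.955
outer loop
vertex 0.584 -3.394 2.515
vertex -0.12 -3.752 2.293
vertex -0.109 -2.956 2.492
endloop
endfacet
facet normal 0.305 0.525 0.795
outer loop
vertex 0.584 -3.394 2.515
vertex -0.109 -2.956 2.492
vertex -0.3 -3.988 3.247
endloop
endfacet
facet normal 0.181 0.236 -0.955
outer loop
vertex -0.109 -2.956 2.492
vertex -0.12 -3.752 2.293
vertex -0.812 -3.314 2.27
endloop
endfacet
facet normal -0.497 0.570 0.654
outer loop
vertex -0.109 -2.956 2.492
vertex -0.812 -3.314 2.27
vertex -0.3 -3.988 3.247
endloop
endfacet
facet normal 0.181 0.236 -0.955
outer loop
vertex -0.812 -3.314 2.27
vertex -0.12 -3.752 2.293
vertex -0.823 -4.109 2.071
endloop
endfacet
facet normal -0.906 -0.091 0.412
outer loop
vertex -0.812 -3.314 2.27
vertex -0.823 -4.109 2.071
vertex -0.3 -3.988 3.247
endloop
endfacet
facet normal 0.181 0.237 -0.955
outer loop
vertex -0.823 -4.109 2.071
vertex -0.12 -3.752 2.293
vertex -0.13 -4.547 2.094
endloop
endfacet
facet normal -0.515 -0.799 0.311
outer loop
vertex -0.823 -4.109 2.071
vertex -0.13 -4.547 2.094
vertex -0.3 -3.988 3.247
endloop
endfacet
facet normal 0.181 0.237 -0.955
outer loop
vertex -0.13 -4.547 2.094
vertex -0.12 -3.752 2.293
vertex 0.573 -4.19 2.316
endloop
endfacet
facet normal 0.286 -0.845 0.452
outer loop
vertex -0.13 -4.547 2.094
vertex 0.573 -4.19 2.316
vertex -0.3 -3.988 3.247
endloop
endfacet
facet normal 0.181 0.236 -0.955
outer loop
vertex 0.573 -4.19 2.316
vertex -0.12 -3.752 2.293
vertex 0.584 -3.394 2.515
endloop
endfacet
facet normal 0.697 -0.183 0.693
outer loop
vertex 0.573 -4.19 2.316
vertex 0.584 -3.394 2.515
vertex -0.3 -3.988 3.247
endloop
endfacet
facet normal 0.100 -0.819 -0.566
outer loop
vertex 3.095 -2.011 3.887
vertex 2.477 -1.749 3.399
vertex 3.26 -1.535 3.227
endloop
endfacet
facet normal 0.844 0.312 0.436
outer loop
vertex 3.095 -2.011 3.887
vertex 3.26 -1.535 3.227
vertex 2.323 -0.471 4.281
endloop
endfacet
facet normal 0.100 -0.819 -0.566
outer loop
vertex 3.26 -1.535 3.227
vertex 2.477 -1.749 3.399
vertex 2.642 -1.273 2.739
endloop
endfacet
facet normal 0.558 0.778 -0.289
outer loop
vertex 3.26 -1.535 3.227
vertex 2.642 -1.273 2.739
vertex 2.323 -0.471 4.281
endloop
endfacet
facet normal 0.098 -0.819 -0.566
outer loop
vertex 2.642 -1.273 2.739
vertex 2.477 -1.749 3.399
vertex 1.859 -1.486 2.911
endloop
endfacet
facet normal -0.327 0.809 -0.488
outer loop
vertex 2.642 -1.273 2.739
vertex 1.859 -1.486 2.911
vertex 2.323 -0.471 4.281
endloop
endfacet
facet normal 0.098 -0.819 -0.566
outer loop
vertex 1.859 -1.486 2.911
vertex 2.477 -1.749 3.399
vertex 1.694 -1.962 3.571
endloop
endfacet
facet normal -0.927 0.373 0.037
outer loop
vertex 1.859 -1.486 2.911
vertex 1.694 -1.962 3.571
vertex 2.323 -0.471 4.281
endloop
endfacet
facet normal 0.099 -0.819 -0.565
outer loop
vertex 1.694 -1.962 3.571
vertex 2.477 -1.749 3.399
vertex 2.312 -2.224 4.059
endloop
endfacet
facet normal -0.641 -0.092 0.762
outer loop
vertex 1.694 -1.962 3.571
vertex 2.312 -2.224 4.059
vertex 2.323 -0.471 4.281
endloop
endfacet
facet normal 0.099 -0.819 -0.565
outer loop
vertex 2.312 -2.224 4.059
vertex 2.477 -1.749 3.399
vertex 3.095 -2.011 3.887
endloop
endfacet
facet normal 0.245 -0.123 0.962
outer loop
vertex 2.312 -2.224 4.059
vertex 3.095 -2.011 3.887
vertex 2.323 -0.471 4.281
endloop
endfacet

endsolid


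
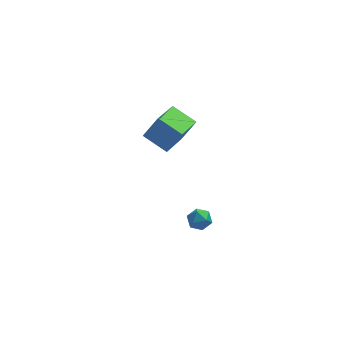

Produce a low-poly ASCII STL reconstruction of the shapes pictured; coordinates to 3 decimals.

solid 
facet normal -0.502 0.532 0.681
outer loop
vertex 2.404 -3.71 -2.379
vertex 2.887 -3.875 -1.894
vertex 2.966 -3.296 -2.288
endloop
endfacet
facet normal -0.596 0.803 0.028
outer loop
vertex 2.404 -3.71 -2.379
vertex 2.966 -3.296 -2.288
vertex 2.739 -3.442 -2.938
endloop
endfacet
facet normal -0.876 0.293 -0.384
outer loop
vertex 2.404 -3.71 -2.379
vertex 2.739 -3.442 -2.938
vertex 2.519 -4.111 -2.947
endloop
endfacet
facet normal -0.956 -0.294 0.014
outer loop
vertex 2.404 -3.71 -2.379
vertex 2.519 -4.111 -2.947
vertex 2.611 -4.379 -2.302
endloop
endfacet
facet normal -0.725 -0.147 0.672
outer loop
vertex 2.404 -3.71 -2.379
vertex 2.611 -4.379 -2.302
vertex 2.887 -3.875 -1.894
endloop
endfacet
facet normal 0.046 0.971 -0.234
outer loop
vertex 2.739 -3.442 -2.938
vertex 2.966 -3.296 -2.288
vertex 3.429 -3.441 -2.798
endloop
endfacet
facet normal 0.197 0.533 0.823
outer loop
vertex 2.966 -3.296 -2.288
vertex 2.887 -3.875 -1.894
vertex 3.521 -3.709 -2.153
endloop
endfacet
facet normal -0.163 -0.565 0.809
outer loop
vertex 2.887 -3.875 -1.894
vertex 2.611 -4.379 -2.302
vertex 3.301 -4.378 -2.162
endloop
endfacet
facet normal -0.536 -0.804 -0.258
outer loop
vertex 2.611 -4.379 -2.302
vertex 2.519 -4.111 -2.947
vertex 3.074 -4.524 -2.812
endloop
endfacet
facet normal -0.407 0.146 -0.902
outer loop
vertex 2.519 -4.111 -2.947
vertex 2.739 -3.442 -2.938
vertex 3.153 -3.945 -3.206
endloop
endfacet
facet normal 0.956 0.294 -0.014
outer loop
vertex 3.636 -4.11 -2.721
vertex 3.429 -3.441 -2.798
vertex 3.521 -3.709 -2.153
endloop
endfacet
facet normal 0.876 -0.293 0.384
outer loop
vertex 3.636 -4.11 -2.721
vertex 3.521 -3.709 -2.153
vertex 3.301 -4.378 -2.162
endloop
endfacet
facet normal 0.596 -0.803 -0.028
outer loop
vertex 3.636 -4.11 -2.721
vertex 3.301 -4.378 -2.162
vertex 3.074 -4.524 -2.812
endloop
endfacet
facet normal 0.502 -0.532 -0.681
outer loop
vertex 3.636 -4.11 -2.721
vertex 3.074 -4.524 -2.812
vertex 3.153 -3.945 -3.206
endloop
endfacet
facet normal 0.725 0.147 -0.672
outer loop
vertex 3.636 -4.11 -2.721
vertex 3.153 -3.945 -3.206
vertex 3.429 -3.441 -2.798
endloop
endfacet
facet normal 0.536 0.804 0.258
outer loop
vertex 3.521 -3.709 -2.153
vertex 3.429 -3.441 -2.798
vertex 2.966 -3.296 -2.288
endloop
endfacet
facet normal 0.407 -0.146 0.902
outer loop
vertex 3.301 -4.378 -2.162
vertex 3.521 -3.709 -2.153
vertex 2.887 -3.875 -1.894
endloop
endfacet
facet normal -0.046 -0.971 0.234
outer loop
vertex 3.074 -4.524 -2.812
vertex 3.301 -4.378 -2.162
vertex 2.611 -4.379 -2.302
endloop
endfacet
facet normal -0.197 -0.533 -0.823
outer loop
vertex 3.153 -3.945 -3.206
vertex 3.074 -4.524 -2.812
vertex 2.519 -4.111 -2.947
endloop
endfacet
facet normal 0.163 0.565 -0.809
outer loop
vertex 3.429 -3.441 -2.798
vertex 3.153 -3.945 -3.206
vertex 2.739 -3.442 -2.938
endloop
endfacet
facet normal -0.543 -0.090 -0.835
outer loop
vertex 0.32 -3.031 3.963
vertex 1.278 -1.309 3.153
vertex 1.377 -3.898 3.369
endloop
endfacet
facet normal -0.450 -0.808 0.379
outer loop
vertex 2.142 -3.771 4.547
vertex 0.32 -3.031 3.963
vertex 1.377 -3.898 3.369
endloop
endfacet
facet normal -0.543 -0.090 -0.835
outer loop
vertex 1.377 -3.898 3.369
vertex 1.278 -1.309 3.153
vertex 2.335 -2.176 2.56
endloop
endfacet
facet normal 0.709 -0.582 -0.398
outer loop
vertex 2.335 -2.176 2.56
vertex 2.142 -3.771 4.547
vertex 1.377 -3.898 3.369
endloop
endfacet
facet normal -0.709 0.582 0.398
outer loop
vertex 0.32 -3.031 3.963
vertex 2.043 -1.182 4.331
vertex 1.278 -1.309 3.153
endloop
endfacet
facet normal -0.450 -0.808 0.380
outer loop
vertex 1.085 -2.904 5.14
vertex 0.32 -3.031 3.963
vertex 2.142 -3.771 4.547
endloop
endfacet
facet normal -0.709 0.582 0.398
outer loop
vertex 1.085 -2.904 5.14
vertex 2.043 -1.182 4.331
vertex 0.32 -3.031 3.963
endloop
endfacet
facet normal 0.450 0.808 -0.379
outer loop
vertex 1.278 -1.309 3.153
vertex 2.043 -1.182 4.331
vertex 2.335 -2.176 2.56
endloop
endfacet
facet normal 0.709 -0.582 -0.398
outer loop
vertex 3.1 -2.049 3.737
vertex 2.142 -3.771 4.547
vertex 2.335 -2.176 2.56
endloop
endfacet
facet normal 0.450 0.808 -0.380
outer loop
vertex 2.335 -2.176 2.56
vertex 2.043 -1.182 4.331
vertex 3.1 -2.049 3.737
endloop
endfacet
facet normal 0.543 0.091 0.835
outer loop
vertex 3.1 -2.049 3.737
vertex 1.085 -2.904 5.14
vertex 2.142 -3.771 4.547
endloop
endfacet
facet normal 0.543 0.090 0.835
outer loop
vertex 2.043 -1.182 4.331
vertex 1.085 -2.904 5.14
vertex 3.1 -2.049 3.737
endloop
endfacet

endsolid


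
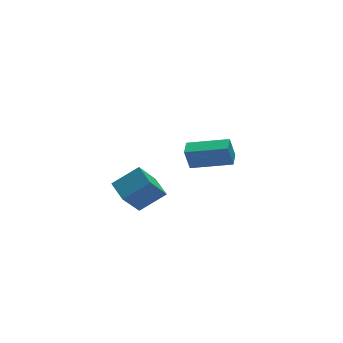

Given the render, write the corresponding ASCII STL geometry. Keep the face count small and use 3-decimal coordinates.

solid 
facet normal -0.825 0.518 -0.226
outer loop
vertex 0.635 2.663 -2.749
vertex 1.101 3.431 -2.691
vertex 0.913 2.584 -3.944
endloop
endfacet
facet normal -0.518 -0.853 -0.064
outer loop
vertex 2.719 1.449 -3.449
vertex 0.635 2.663 -2.749
vertex 0.913 2.584 -3.944
endloop
endfacet
facet normal -0.825 0.518 -0.226
outer loop
vertex 0.913 2.584 -3.944
vertex 1.101 3.431 -2.691
vertex 1.379 3.352 -3.886
endloop
endfacet
facet normal 0.226 -0.064 -0.972
outer loop
vertex 1.379 3.352 -3.886
vertex 2.719 1.449 -3.449
vertex 0.913 2.584 -3.944
endloop
endfacet
facet normal -0.226 0.064 0.972
outer loop
vertex 0.635 2.663 -2.749
vertex 2.907 2.296 -2.196
vertex 1.101 3.431 -2.691
endloop
endfacet
facet normal -0.518 -0.853 -0.064
outer loop
vertex 2.441 1.528 -2.254
vertex 0.635 2.663 -2.749
vertex 2.719 1.449 -3.449
endloop
endfacet
facet normal -0.226 0.064 0.972
outer loop
vertex 2.441 1.528 -2.254
vertex 2.907 2.296 -2.196
vertex 0.635 2.663 -2.749
endloop
endfacet
facet normal 0.518 0.853 0.064
outer loop
vertex 1.101 3.431 -2.691
vertex 2.907 2.296 -2.196
vertex 1.379 3.352 -3.886
endloop
endfacet
facet normal 0.226 -0.064 -0.972
outer loop
vertex 3.185 2.217 -3.391
vertex 2.719 1.449 -3.449
vertex 1.379 3.352 -3.886
endloop
endfacet
facet normal 0.518 0.853 0.064
outer loop
vertex 1.379 3.352 -3.886
vertex 2.907 2.296 -2.196
vertex 3.185 2.217 -3.391
endloop
endfacet
facet normal 0.825 -0.518 0.226
outer loop
vertex 3.185 2.217 -3.391
vertex 2.441 1.528 -2.254
vertex 2.719 1.449 -3.449
endloop
endfacet
facet normal 0.825 -0.518 0.226
outer loop
vertex 2.907 2.296 -2.196
vertex 2.441 1.528 -2.254
vertex 3.185 2.217 -3.391
endloop
endfacet
facet normal -0.550 -0.261 0.793
outer loop
vertex -3.357 -2.503 -0.22
vertex -3.431 -1.37 0.101
vertex -4.656 -2.347 -1.07
endloop
endfacet
facet normal 0.063 -0.960 -0.272
outer loop
vertex -3.649 -1.87 -2.521
vertex -3.357 -2.503 -0.22
vertex -4.656 -2.347 -1.07
endloop
endfacet
facet normal -0.550 -0.261 0.793
outer loop
vertex -4.656 -2.347 -1.07
vertex -3.431 -1.37 0.101
vertex -4.73 -1.214 -0.749
endloop
endfacet
facet normal -0.833 0.100 -0.545
outer loop
vertex -4.73 -1.214 -0.749
vertex -3.649 -1.87 -2.521
vertex -4.656 -2.347 -1.07
endloop
endfacet
facet normal 0.833 -0.100 0.545
outer loop
vertex -3.357 -2.503 -0.22
vertex -2.424 -0.893 -1.35
vertex -3.431 -1.37 0.101
endloop
endfacet
facet normal 0.063 -0.960 -0.272
outer loop
vertex -2.35 -2.026 -1.671
vertex -3.357 -2.503 -0.22
vertex -3.649 -1.87 -2.521
endloop
endfacet
facet normal 0.833 -0.100 0.545
outer loop
vertex -2.35 -2.026 -1.671
vertex -2.424 -0.893 -1.35
vertex -3.357 -2.503 -0.22
endloop
endfacet
facet normal -0.063 0.960 0.272
outer loop
vertex -3.431 -1.37 0.101
vertex -2.424 -0.893 -1.35
vertex -4.73 -1.214 -0.749
endloop
endfacet
facet normal -0.833 0.100 -0.545
outer loop
vertex -3.723 -0.737 -2.2
vertex -3.649 -1.87 -2.521
vertex -4.73 -1.214 -0.749
endloop
endfacet
facet normal -0.063 0.960 0.272
outer loop
vertex -4.73 -1.214 -0.749
vertex -2.424 -0.893 -1.35
vertex -3.723 -0.737 -2.2
endloop
endfacet
facet normal 0.550 0.261 -0.793
outer loop
vertex -3.723 -0.737 -2.2
vertex -2.35 -2.026 -1.671
vertex -3.649 -1.87 -2.521
endloop
endfacet
facet normal 0.550 0.261 -0.793
outer loop
vertex -2.424 -0.893 -1.35
vertex -2.35 -2.026 -1.671
vertex -3.723 -0.737 -2.2
endloop
endfacet

endsolid


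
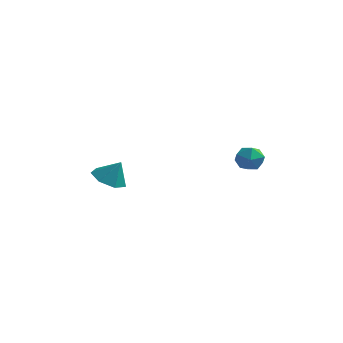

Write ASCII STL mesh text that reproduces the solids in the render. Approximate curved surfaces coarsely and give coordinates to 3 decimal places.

solid 
facet normal -0.466 -0.136 -0.874
outer loop
vertex -1.34 -3.729 1.863
vertex -2.071 -3.906 2.28
vertex -1.781 -3.144 2.007
endloop
endfacet
facet normal 0.807 0.576 0.131
outer loop
vertex -1.34 -3.729 1.863
vertex -1.781 -3.144 2.007
vertex -1.549 -3.754 3.26
endloop
endfacet
facet normal -0.465 -0.136 -0.875
outer loop
vertex -1.781 -3.144 2.007
vertex -2.071 -3.906 2.28
vertex -2.44 -3.134 2.356
endloop
endfacet
facet normal 0.222 0.892 0.393
outer loop
vertex -1.781 -3.144 2.007
vertex -2.44 -3.134 2.356
vertex -1.549 -3.754 3.26
endloop
endfacet
facet normal -0.466 -0.136 -0.874
outer loop
vertex -2.44 -3.134 2.356
vertex -2.071 -3.906 2.28
vertex -2.821 -3.705 2.648
endloop
endfacet
facet normal -0.330 0.595 0.733
outer loop
vertex -2.44 -3.134 2.356
vertex -2.821 -3.705 2.648
vertex -1.549 -3.754 3.26
endloop
endfacet
facet normal -0.466 -0.137 -0.874
outer loop
vertex -2.821 -3.705 2.648
vertex -2.071 -3.906 2.28
vertex -2.637 -4.428 2.663
endloop
endfacet
facet normal -0.435 -0.092 0.896
outer loop
vertex -2.821 -3.705 2.648
vertex -2.637 -4.428 2.663
vertex -1.549 -3.754 3.26
endloop
endfacet
facet normal -0.465 -0.137 -0.874
outer loop
vertex -2.637 -4.428 2.663
vertex -2.071 -3.906 2.28
vertex -2.027 -4.758 2.39
endloop
endfacet
facet normal -0.013 -0.651 0.759
outer loop
vertex -2.637 -4.428 2.663
vertex -2.027 -4.758 2.39
vertex -1.549 -3.754 3.26
endloop
endfacet
facet normal -0.465 -0.137 -0.875
outer loop
vertex -2.027 -4.758 2.39
vertex -2.071 -3.906 2.28
vertex -1.449 -4.447 2.034
endloop
endfacet
facet normal 0.618 -0.662 0.425
outer loop
vertex -2.027 -4.758 2.39
vertex -1.449 -4.447 2.034
vertex -1.549 -3.754 3.26
endloop
endfacet
facet normal -0.465 -0.138 -0.874
outer loop
vertex -1.449 -4.447 2.034
vertex -2.071 -3.906 2.28
vertex -1.34 -3.729 1.863
endloop
endfacet
facet normal 0.983 -0.115 0.145
outer loop
vertex -1.449 -4.447 2.034
vertex -1.34 -3.729 1.863
vertex -1.549 -3.754 3.26
endloop
endfacet
facet normal -0.419 -0.227 0.879
outer loop
vertex 3.044 -1.607 4.252
vertex 3.162 -2.312 4.126
vertex 3.665 -1.915 4.468
endloop
endfacet
facet normal -0.109 0.415 0.903
outer loop
vertex 3.044 -1.607 4.252
vertex 3.665 -1.915 4.468
vertex 3.673 -1.255 4.166
endloop
endfacet
facet normal -0.406 0.822 0.399
outer loop
vertex 3.044 -1.607 4.252
vertex 3.673 -1.255 4.166
vertex 3.176 -1.244 3.638
endloop
endfacet
facet normal -0.899 0.433 0.063
outer loop
vertex 3.044 -1.607 4.252
vertex 3.176 -1.244 3.638
vertex 2.86 -1.897 3.613
endloop
endfacet
facet normal -0.908 -0.216 0.360
outer loop
vertex 3.044 -1.607 4.252
vertex 2.86 -1.897 3.613
vertex 3.162 -2.312 4.126
endloop
endfacet
facet normal 0.582 0.333 0.742
outer loop
vertex 3.673 -1.255 4.166
vertex 3.665 -1.915 4.468
vertex 4.18 -1.743 3.987
endloop
endfacet
facet normal 0.080 -0.707 0.703
outer loop
vertex 3.665 -1.915 4.468
vertex 3.162 -2.312 4.126
vertex 3.864 -2.396 3.962
endloop
endfacet
facet normal -0.712 -0.689 -0.138
outer loop
vertex 3.162 -2.312 4.126
vertex 2.86 -1.897 3.613
vertex 3.367 -2.385 3.434
endloop
endfacet
facet normal -0.698 0.361 -0.618
outer loop
vertex 2.86 -1.897 3.613
vertex 3.176 -1.244 3.638
vertex 3.375 -1.725 3.132
endloop
endfacet
facet normal 0.101 0.992 -0.075
outer loop
vertex 3.176 -1.244 3.638
vertex 3.673 -1.255 4.166
vertex 3.878 -1.328 3.474
endloop
endfacet
facet normal 0.899 -0.433 -0.063
outer loop
vertex 3.996 -2.033 3.348
vertex 4.18 -1.743 3.987
vertex 3.864 -2.396 3.962
endloop
endfacet
facet normal 0.406 -0.822 -0.399
outer loop
vertex 3.996 -2.033 3.348
vertex 3.864 -2.396 3.962
vertex 3.367 -2.385 3.434
endloop
endfacet
facet normal 0.109 -0.415 -0.903
outer loop
vertex 3.996 -2.033 3.348
vertex 3.367 -2.385 3.434
vertex 3.375 -1.725 3.132
endloop
endfacet
facet normal 0.419 0.227 -0.879
outer loop
vertex 3.996 -2.033 3.348
vertex 3.375 -1.725 3.132
vertex 3.878 -1.328 3.474
endloop
endfacet
facet normal 0.908 0.216 -0.360
outer loop
vertex 3.996 -2.033 3.348
vertex 3.878 -1.328 3.474
vertex 4.18 -1.743 3.987
endloop
endfacet
facet normal 0.698 -0.361 0.618
outer loop
vertex 3.864 -2.396 3.962
vertex 4.18 -1.743 3.987
vertex 3.665 -1.915 4.468
endloop
endfacet
facet normal -0.101 -0.992 0.075
outer loop
vertex 3.367 -2.385 3.434
vertex 3.864 -2.396 3.962
vertex 3.162 -2.312 4.126
endloop
endfacet
facet normal -0.582 -0.333 -0.742
outer loop
vertex 3.375 -1.725 3.132
vertex 3.367 -2.385 3.434
vertex 2.86 -1.897 3.613
endloop
endfacet
facet normal -0.080 0.707 -0.703
outer loop
vertex 3.878 -1.328 3.474
vertex 3.375 -1.725 3.132
vertex 3.176 -1.244 3.638
endloop
endfacet
facet normal 0.712 0.689 0.138
outer loop
vertex 4.18 -1.743 3.987
vertex 3.878 -1.328 3.474
vertex 3.673 -1.255 4.166
endloop
endfacet

endsolid


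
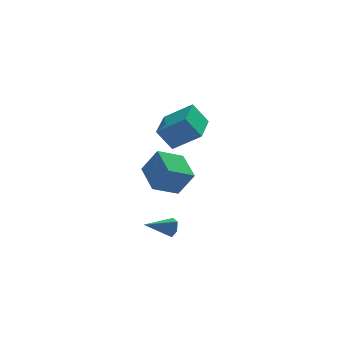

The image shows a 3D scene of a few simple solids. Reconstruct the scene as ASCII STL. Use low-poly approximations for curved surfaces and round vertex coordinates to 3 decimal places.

solid 
facet normal -0.761 0.325 -0.562
outer loop
vertex -1.853 2.04 1.867
vertex -1.123 4.054 2.044
vertex -1.084 1.862 0.722
endloop
endfacet
facet normal -0.340 -0.937 -0.083
outer loop
vertex 0.263 1.286 1.716
vertex -1.853 2.04 1.867
vertex -1.084 1.862 0.722
endloop
endfacet
facet normal -0.761 0.325 -0.562
outer loop
vertex -1.084 1.862 0.722
vertex -1.123 4.054 2.044
vertex -0.354 3.876 0.9
endloop
endfacet
facet normal 0.553 -0.128 -0.823
outer loop
vertex -0.354 3.876 0.9
vertex 0.263 1.286 1.716
vertex -1.084 1.862 0.722
endloop
endfacet
facet normal -0.553 0.128 0.823
outer loop
vertex -1.853 2.04 1.867
vertex 0.224 3.478 3.038
vertex -1.123 4.054 2.044
endloop
endfacet
facet normal -0.340 -0.937 -0.083
outer loop
vertex -0.506 1.464 2.86
vertex -1.853 2.04 1.867
vertex 0.263 1.286 1.716
endloop
endfacet
facet normal -0.553 0.128 0.824
outer loop
vertex -0.506 1.464 2.86
vertex 0.224 3.478 3.038
vertex -1.853 2.04 1.867
endloop
endfacet
facet normal 0.340 0.937 0.083
outer loop
vertex -1.123 4.054 2.044
vertex 0.224 3.478 3.038
vertex -0.354 3.876 0.9
endloop
endfacet
facet normal 0.553 -0.128 -0.824
outer loop
vertex 0.993 3.3 1.893
vertex 0.263 1.286 1.716
vertex -0.354 3.876 0.9
endloop
endfacet
facet normal 0.340 0.937 0.083
outer loop
vertex -0.354 3.876 0.9
vertex 0.224 3.478 3.038
vertex 0.993 3.3 1.893
endloop
endfacet
facet normal 0.761 -0.325 0.562
outer loop
vertex 0.993 3.3 1.893
vertex -0.506 1.464 2.86
vertex 0.263 1.286 1.716
endloop
endfacet
facet normal 0.761 -0.325 0.562
outer loop
vertex 0.224 3.478 3.038
vertex -0.506 1.464 2.86
vertex 0.993 3.3 1.893
endloop
endfacet
facet normal -0.470 0.246 -0.848
outer loop
vertex -2.031 2.161 -2.078
vertex -2.297 3.904 -1.425
vertex -0.654 2.609 -2.711
endloop
endfacet
facet normal 0.142 -0.927 -0.347
outer loop
vertex 0.097 2.216 -1.355
vertex -2.031 2.161 -2.078
vertex -0.654 2.609 -2.711
endloop
endfacet
facet normal -0.470 0.246 -0.848
outer loop
vertex -0.654 2.609 -2.711
vertex -2.297 3.904 -1.425
vertex -0.921 4.352 -2.058
endloop
endfacet
facet normal 0.871 0.283 -0.400
outer loop
vertex -0.921 4.352 -2.058
vertex 0.097 2.216 -1.355
vertex -0.654 2.609 -2.711
endloop
endfacet
facet normal -0.871 -0.283 0.401
outer loop
vertex -2.031 2.161 -2.078
vertex -1.546 3.511 -0.069
vertex -2.297 3.904 -1.425
endloop
endfacet
facet normal 0.142 -0.927 -0.347
outer loop
vertex -1.279 1.768 -0.722
vertex -2.031 2.161 -2.078
vertex 0.097 2.216 -1.355
endloop
endfacet
facet normal -0.871 -0.284 0.401
outer loop
vertex -1.279 1.768 -0.722
vertex -1.546 3.511 -0.069
vertex -2.031 2.161 -2.078
endloop
endfacet
facet normal -0.142 0.927 0.347
outer loop
vertex -2.297 3.904 -1.425
vertex -1.546 3.511 -0.069
vertex -0.921 4.352 -2.058
endloop
endfacet
facet normal 0.871 0.283 -0.401
outer loop
vertex -0.169 3.959 -0.702
vertex 0.097 2.216 -1.355
vertex -0.921 4.352 -2.058
endloop
endfacet
facet normal -0.142 0.927 0.347
outer loop
vertex -0.921 4.352 -2.058
vertex -1.546 3.511 -0.069
vertex -0.169 3.959 -0.702
endloop
endfacet
facet normal 0.470 -0.246 0.848
outer loop
vertex -0.169 3.959 -0.702
vertex -1.279 1.768 -0.722
vertex 0.097 2.216 -1.355
endloop
endfacet
facet normal 0.470 -0.246 0.848
outer loop
vertex -1.546 3.511 -0.069
vertex -1.279 1.768 -0.722
vertex -0.169 3.959 -0.702
endloop
endfacet
facet normal 0.938 0.185 -0.293
outer loop
vertex -1.754 -3.384 -1.768
vertex -1.951 -3.144 -2.246
vertex -1.868 -2.826 -1.78
endloop
endfacet
facet normal -0.030 0.015 0.999
outer loop
vertex -1.754 -3.384 -1.768
vertex -1.868 -2.826 -1.78
vertex -3.329 -3.416 -1.814
endloop
endfacet
facet normal 0.938 0.185 -0.293
outer loop
vertex -1.868 -2.826 -1.78
vertex -1.951 -3.144 -2.246
vertex -2.065 -2.586 -2.258
endloop
endfacet
facet normal -0.328 0.783 0.528
outer loop
vertex -1.868 -2.826 -1.78
vertex -2.065 -2.586 -2.258
vertex -3.329 -3.416 -1.814
endloop
endfacet
facet normal 0.938 0.185 -0.293
outer loop
vertex -2.065 -2.586 -2.258
vertex -1.951 -3.144 -2.246
vertex -2.148 -2.904 -2.724
endloop
endfacet
facet normal -0.597 0.708 -0.377
outer loop
vertex -2.065 -2.586 -2.258
vertex -2.148 -2.904 -2.724
vertex -3.329 -3.416 -1.814
endloop
endfacet
facet normal 0.938 0.185 -0.293
outer loop
vertex -2.148 -2.904 -2.724
vertex -1.951 -3.144 -2.246
vertex -2.034 -3.462 -2.712
endloop
endfacet
facet normal -0.568 -0.133 -0.812
outer loop
vertex -2.148 -2.904 -2.724
vertex -2.034 -3.462 -2.712
vertex -3.329 -3.416 -1.814
endloop
endfacet
facet normal 0.938 0.185 -0.293
outer loop
vertex -2.034 -3.462 -2.712
vertex -1.951 -3.144 -2.246
vertex -1.837 -3.702 -2.234
endloop
endfacet
facet normal -0.269 -0.901 -0.341
outer loop
vertex -2.034 -3.462 -2.712
vertex -1.837 -3.702 -2.234
vertex -3.329 -3.416 -1.814
endloop
endfacet
facet normal 0.938 0.185 -0.293
outer loop
vertex -1.837 -3.702 -2.234
vertex -1.951 -3.144 -2.246
vertex -1.754 -3.384 -1.768
endloop
endfacet
facet normal 0.000 -0.826 0.564
outer loop
vertex -1.837 -3.702 -2.234
vertex -1.754 -3.384 -1.768
vertex -3.329 -3.416 -1.814
endloop
endfacet

endsolid


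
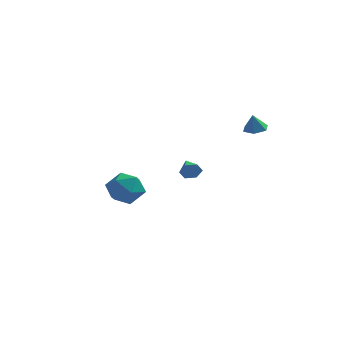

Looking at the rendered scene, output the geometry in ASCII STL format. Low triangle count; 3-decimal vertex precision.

solid 
facet normal 0.458 -0.839 -0.292
outer loop
vertex 1.234 -3.79 2.902
vertex 0.913 -3.789 2.396
vertex 1.442 -3.507 2.416
endloop
endfacet
facet normal 0.566 0.584 0.582
outer loop
vertex 1.234 -3.79 2.902
vertex 1.442 -3.507 2.416
vertex 0.367 -2.791 2.744
endloop
endfacet
facet normal 0.458 -0.839 -0.293
outer loop
vertex 1.442 -3.507 2.416
vertex 0.913 -3.789 2.396
vertex 1.12 -3.506 1.909
endloop
endfacet
facet normal 0.466 0.834 -0.294
outer loop
vertex 1.442 -3.507 2.416
vertex 1.12 -3.506 1.909
vertex 0.367 -2.791 2.744
endloop
endfacet
facet normal 0.458 -0.839 -0.293
outer loop
vertex 1.12 -3.506 1.909
vertex 0.913 -3.789 2.396
vertex 0.591 -3.788 1.889
endloop
endfacet
facet normal -0.284 0.587 -0.758
outer loop
vertex 1.12 -3.506 1.909
vertex 0.591 -3.788 1.889
vertex 0.367 -2.791 2.744
endloop
endfacet
facet normal 0.459 -0.839 -0.293
outer loop
vertex 0.591 -3.788 1.889
vertex 0.913 -3.789 2.396
vertex 0.384 -4.071 2.375
endloop
endfacet
facet normal -0.934 0.088 -0.347
outer loop
vertex 0.591 -3.788 1.889
vertex 0.384 -4.071 2.375
vertex 0.367 -2.791 2.744
endloop
endfacet
facet normal 0.459 -0.839 -0.294
outer loop
vertex 0.384 -4.071 2.375
vertex 0.913 -3.789 2.396
vertex 0.705 -4.073 2.882
endloop
endfacet
facet normal -0.834 -0.163 0.527
outer loop
vertex 0.384 -4.071 2.375
vertex 0.705 -4.073 2.882
vertex 0.367 -2.791 2.744
endloop
endfacet
facet normal 0.460 -0.838 -0.293
outer loop
vertex 0.705 -4.073 2.882
vertex 0.913 -3.789 2.396
vertex 1.234 -3.79 2.902
endloop
endfacet
facet normal -0.083 0.085 0.993
outer loop
vertex 0.705 -4.073 2.882
vertex 1.234 -3.79 2.902
vertex 0.367 -2.791 2.744
endloop
endfacet
facet normal 0.077 0.975 -0.208
outer loop
vertex -3.644 1.454 -1.714
vertex -4.579 1.676 -1.016
vertex -3.482 1.687 -0.56
endloop
endfacet
facet normal 0.715 0.659 -0.233
outer loop
vertex -3.644 1.454 -1.714
vertex -3.482 1.687 -0.56
vertex -2.858 0.823 -1.085
endloop
endfacet
facet normal 0.683 0.136 -0.718
outer loop
vertex -3.644 1.454 -1.714
vertex -2.858 0.823 -1.085
vertex -3.569 0.278 -1.865
endloop
endfacet
facet normal 0.024 0.129 -0.991
outer loop
vertex -3.644 1.454 -1.714
vertex -3.569 0.278 -1.865
vertex -4.633 0.805 -1.822
endloop
endfacet
facet normal -0.351 0.648 -0.676
outer loop
vertex -3.644 1.454 -1.714
vertex -4.633 0.805 -1.822
vertex -4.579 1.676 -1.016
endloop
endfacet
facet normal 0.840 0.362 0.403
outer loop
vertex -2.858 0.823 -1.085
vertex -3.482 1.687 -0.56
vertex -3.307 0.655 0.002
endloop
endfacet
facet normal -0.194 0.874 0.445
outer loop
vertex -3.482 1.687 -0.56
vertex -4.579 1.676 -1.016
vertex -4.371 1.182 0.045
endloop
endfacet
facet normal -0.885 0.344 -0.313
outer loop
vertex -4.579 1.676 -1.016
vertex -4.633 0.805 -1.822
vertex -5.082 0.637 -0.735
endloop
endfacet
facet normal -0.279 -0.495 -0.823
outer loop
vertex -4.633 0.805 -1.822
vertex -3.569 0.278 -1.865
vertex -4.458 -0.227 -1.26
endloop
endfacet
facet normal 0.788 -0.484 -0.380
outer loop
vertex -3.569 0.278 -1.865
vertex -2.858 0.823 -1.085
vertex -3.361 -0.216 -0.804
endloop
endfacet
facet normal -0.024 -0.129 0.991
outer loop
vertex -4.296 0.006 -0.106
vertex -3.307 0.655 0.002
vertex -4.371 1.182 0.045
endloop
endfacet
facet normal -0.683 -0.136 0.718
outer loop
vertex -4.296 0.006 -0.106
vertex -4.371 1.182 0.045
vertex -5.082 0.637 -0.735
endloop
endfacet
facet normal -0.715 -0.659 0.233
outer loop
vertex -4.296 0.006 -0.106
vertex -5.082 0.637 -0.735
vertex -4.458 -0.227 -1.26
endloop
endfacet
facet normal -0.077 -0.975 0.208
outer loop
vertex -4.296 0.006 -0.106
vertex -4.458 -0.227 -1.26
vertex -3.361 -0.216 -0.804
endloop
endfacet
facet normal 0.351 -0.648 0.676
outer loop
vertex -4.296 0.006 -0.106
vertex -3.361 -0.216 -0.804
vertex -3.307 0.655 0.002
endloop
endfacet
facet normal 0.279 0.495 0.823
outer loop
vertex -4.371 1.182 0.045
vertex -3.307 0.655 0.002
vertex -3.482 1.687 -0.56
endloop
endfacet
facet normal -0.788 0.484 0.380
outer loop
vertex -5.082 0.637 -0.735
vertex -4.371 1.182 0.045
vertex -4.579 1.676 -1.016
endloop
endfacet
facet normal -0.840 -0.362 -0.403
outer loop
vertex -4.458 -0.227 -1.26
vertex -5.082 0.637 -0.735
vertex -4.633 0.805 -1.822
endloop
endfacet
facet normal 0.194 -0.874 -0.445
outer loop
vertex -3.361 -0.216 -0.804
vertex -4.458 -0.227 -1.26
vertex -3.569 0.278 -1.865
endloop
endfacet
facet normal 0.885 -0.344 0.313
outer loop
vertex -3.307 0.655 0.002
vertex -3.361 -0.216 -0.804
vertex -2.858 0.823 -1.085
endloop
endfacet
facet normal 0.096 0.228 -0.969
outer loop
vertex 2.906 4.46 3.16
vertex 2.332 4.053 3.007
vertex 2.248 4.751 3.163
endloop
endfacet
facet normal 0.292 0.653 0.699
outer loop
vertex 2.906 4.46 3.16
vertex 2.248 4.751 3.163
vertex 2.228 3.807 4.053
endloop
endfacet
facet normal 0.097 0.228 -0.969
outer loop
vertex 2.248 4.751 3.163
vertex 2.332 4.053 3.007
vertex 1.674 4.345 3.01
endloop
endfacet
facet normal -0.564 0.573 0.595
outer loop
vertex 2.248 4.751 3.163
vertex 1.674 4.345 3.01
vertex 2.228 3.807 4.053
endloop
endfacet
facet normal 0.097 0.228 -0.969
outer loop
vertex 1.674 4.345 3.01
vertex 2.332 4.053 3.007
vertex 1.758 3.647 2.854
endloop
endfacet
facet normal -0.904 -0.194 0.380
outer loop
vertex 1.674 4.345 3.01
vertex 1.758 3.647 2.854
vertex 2.228 3.807 4.053
endloop
endfacet
facet normal 0.097 0.228 -0.969
outer loop
vertex 1.758 3.647 2.854
vertex 2.332 4.053 3.007
vertex 2.416 3.355 2.851
endloop
endfacet
facet normal -0.390 -0.881 0.270
outer loop
vertex 1.758 3.647 2.854
vertex 2.416 3.355 2.851
vertex 2.228 3.807 4.053
endloop
endfacet
facet normal 0.096 0.228 -0.969
outer loop
vertex 2.416 3.355 2.851
vertex 2.332 4.053 3.007
vertex 2.99 3.762 3.004
endloop
endfacet
facet normal 0.468 -0.801 0.374
outer loop
vertex 2.416 3.355 2.851
vertex 2.99 3.762 3.004
vertex 2.228 3.807 4.053
endloop
endfacet
facet normal 0.096 0.228 -0.969
outer loop
vertex 2.99 3.762 3.004
vertex 2.332 4.053 3.007
vertex 2.906 4.46 3.16
endloop
endfacet
facet normal 0.808 -0.034 0.588
outer loop
vertex 2.99 3.762 3.004
vertex 2.906 4.46 3.16
vertex 2.228 3.807 4.053
endloop
endfacet

endsolid
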